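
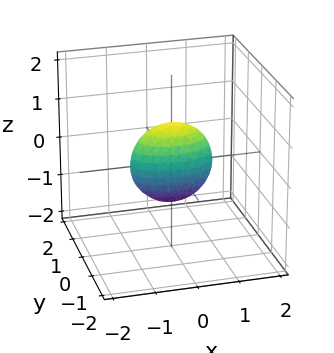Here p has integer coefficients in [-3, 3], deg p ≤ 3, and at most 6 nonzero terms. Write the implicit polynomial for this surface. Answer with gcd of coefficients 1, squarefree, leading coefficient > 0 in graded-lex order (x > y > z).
x^2 + 3*y^2 + z^2 - 1

(a) The degree is 2 — bounded and convex; a quadric.
(b) Symmetries: the z ↦ −z reflection is a symmetry, so z appears only in even powers; it's symmetric under y → −y, forcing even powers of y; mirror symmetry x ↦ −x ⇒ only even powers of x.
(c) From the axis intercepts and sections: among the integer gridlines, it crosses the z-axis at z ∈ {-1, 1}; among the integer gridlines, it crosses the x-axis at x ∈ {-1, 1}.
(d) Solving for integer coefficients yields p as stated.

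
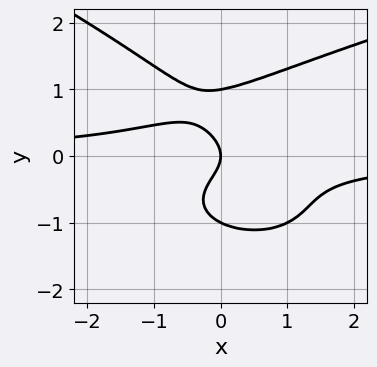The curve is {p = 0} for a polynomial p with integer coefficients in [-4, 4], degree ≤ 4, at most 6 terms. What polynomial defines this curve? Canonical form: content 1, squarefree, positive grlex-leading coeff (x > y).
x*y^3 + 3*y^4 - 3*x^2*y - 3*y^2 - 2*x

First, deg p = 4.
Then, checking where it meets the axes: it meets the x-axis at x = 0 (among the integer gridlines); among the integer gridlines, it crosses the y-axis at y ∈ {-1, 0, 1}.
Finally, putting this together gives p.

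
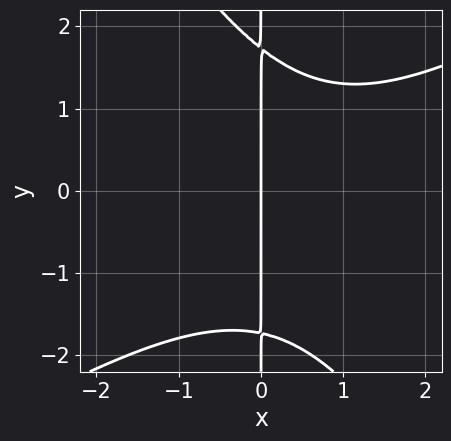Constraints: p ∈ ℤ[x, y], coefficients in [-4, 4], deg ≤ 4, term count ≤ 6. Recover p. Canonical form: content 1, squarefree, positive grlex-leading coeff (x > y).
x^3 - x^2*y - x*y^2 - x^2 + 3*x

1. The degree is 3 — the shape is more complex than any degree-2 curve.
2. Observable constraints: every point of the y-axis in the box is on the curve; one x-axis crossing is at x = 0.
3. Together with the visible shape, these determine p as stated.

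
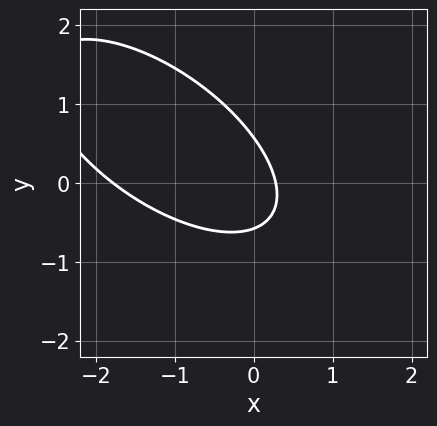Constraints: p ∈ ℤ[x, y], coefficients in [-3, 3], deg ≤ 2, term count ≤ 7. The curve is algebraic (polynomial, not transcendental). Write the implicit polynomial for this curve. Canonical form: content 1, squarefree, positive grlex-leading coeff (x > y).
2*x^2 + 3*x*y + 3*y^2 + 3*x - 1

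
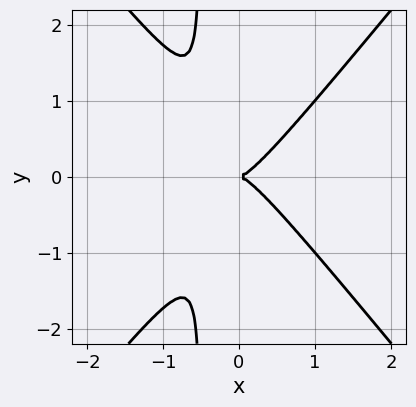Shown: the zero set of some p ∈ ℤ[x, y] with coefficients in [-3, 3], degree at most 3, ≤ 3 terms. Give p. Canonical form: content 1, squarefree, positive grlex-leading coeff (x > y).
1. deg p = 3. The shape is more complex than any degree-2 curve.
2. Symmetries: it's symmetric under y → −y, forcing even powers of y.
3. Against the integer gridlines: one x-axis crossing is at x = 0; one y-axis crossing is at y = 0.
4. Assembling these constraints gives the stated polynomial.

3*x^3 - 2*x*y^2 - y^2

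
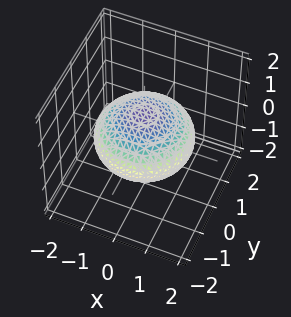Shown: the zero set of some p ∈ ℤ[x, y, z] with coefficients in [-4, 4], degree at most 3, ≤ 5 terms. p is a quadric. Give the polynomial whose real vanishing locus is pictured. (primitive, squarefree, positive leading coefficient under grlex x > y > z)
deg p = 2. Bounded and convex; a quadric.
Symmetries: mirror symmetry z ↦ −z ⇒ only even powers of z; rotational symmetry about the z-axis ⇒ p depends on x, y only through x² + y².
Checking where it meets the axes: among the integer gridlines, it crosses the z-axis at z ∈ {-1, 1}; a circular section at z = 0 has radius between 1 and 2.
Assembling these constraints gives the stated polynomial.

x^2 + y^2 + 2*z^2 - 2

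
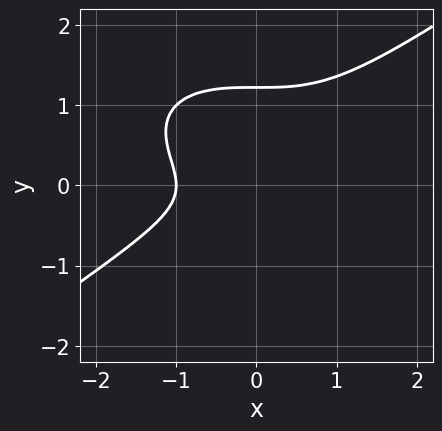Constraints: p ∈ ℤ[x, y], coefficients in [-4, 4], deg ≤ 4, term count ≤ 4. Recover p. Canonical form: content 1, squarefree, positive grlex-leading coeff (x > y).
First, the degree is 3 — a generic line meets the curve in up to 3 points.
Next, from the axis intercepts and sections: it meets the x-axis at x = -1 (among the integer gridlines).
Finally, together with the visible shape, these determine p as stated.

x^3 - 3*y^3 + 3*y^2 + 1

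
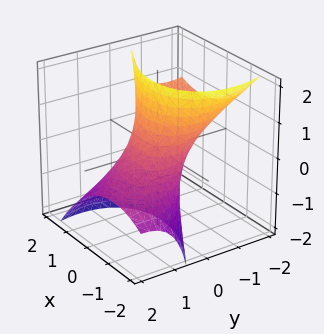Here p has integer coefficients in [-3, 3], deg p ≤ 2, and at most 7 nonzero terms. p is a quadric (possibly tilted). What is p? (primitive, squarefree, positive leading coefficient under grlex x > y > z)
(a) deg p = 2.
(b) Observable constraints: among the integer gridlines, it crosses the x-axis at x ∈ {-1, 1}; it misses every integer gridline on the z-axis; the y-axis gridline crossings are at y ∈ {-1, 1}.
(c) Assembling these constraints gives the stated polynomial.

x^2 + x*y + y^2 + 2*y*z - 1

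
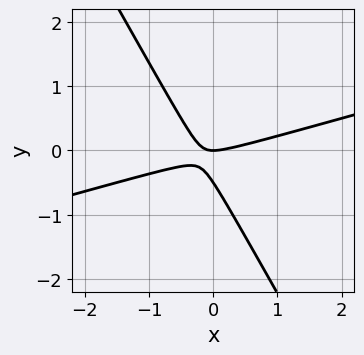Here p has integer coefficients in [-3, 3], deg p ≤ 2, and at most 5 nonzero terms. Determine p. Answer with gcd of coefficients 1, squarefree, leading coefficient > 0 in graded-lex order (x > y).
The degree is 2 — a generic line meets the curve in up to 2 points.
From the axis intercepts and sections: it crosses the x-axis at the gridline x = 0; it crosses the y-axis at the gridline y = 0.
Solving for integer coefficients yields p as stated.

x^2 - 3*x*y - 2*y^2 - y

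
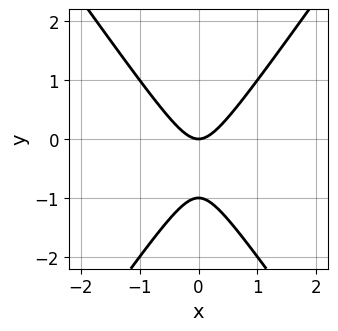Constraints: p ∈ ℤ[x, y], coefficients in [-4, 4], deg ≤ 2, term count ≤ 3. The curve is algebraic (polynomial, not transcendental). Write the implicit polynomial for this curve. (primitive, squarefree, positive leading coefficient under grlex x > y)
1. Degree: the shape is more complex than any degree-1 curve, so deg p = 2.
2. Symmetries: the x ↦ −x reflection is a symmetry, so x appears only in even powers.
3. Observable constraints: among the integer gridlines, it crosses the y-axis at y ∈ {-1, 0}; one x-axis crossing is at x = 0.
4. Matching integer coefficients to the picture gives p.

2*x^2 - y^2 - y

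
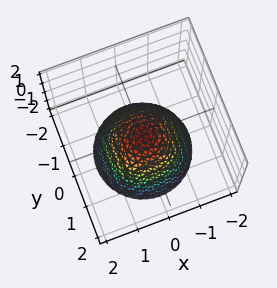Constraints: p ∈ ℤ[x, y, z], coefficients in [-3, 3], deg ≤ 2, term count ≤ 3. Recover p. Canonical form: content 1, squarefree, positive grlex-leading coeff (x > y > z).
x^2 + y^2 + z

Degree: a paraboloid; a quadric, so deg p = 2.
Symmetry: the surface is invariant under rotation about z: p = q(x² + y², z).
Reading off the gridlines: one z-axis crossing is at z = 0; it meets the y-axis at y = 0 (among the integer gridlines); it meets the x-axis at x = 0 (among the integer gridlines).
These observations pin down the coefficients.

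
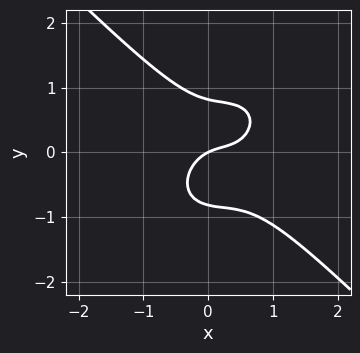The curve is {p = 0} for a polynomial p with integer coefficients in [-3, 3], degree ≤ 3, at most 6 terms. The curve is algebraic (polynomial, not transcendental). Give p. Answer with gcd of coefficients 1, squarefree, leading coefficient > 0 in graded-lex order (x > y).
3*x^3 + 3*y^3 - 2*x^2 + x - 2*y

(a) deg p = 3. The shape is more complex than any degree-2 curve.
(b) From the axis intercepts and sections: it meets the x-axis at x = 0 (among the integer gridlines); it meets the y-axis at y = 0 (among the integer gridlines).
(c) Matching integer coefficients to the picture gives p.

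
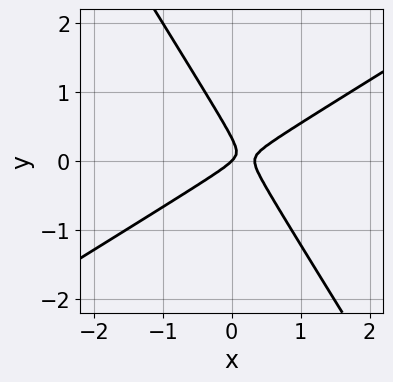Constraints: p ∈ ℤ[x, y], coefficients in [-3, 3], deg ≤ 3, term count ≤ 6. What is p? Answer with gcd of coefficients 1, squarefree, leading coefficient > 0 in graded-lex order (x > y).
Degree: no degree-1 curve has this shape, so deg p = 2.
Observable constraints: it meets the x-axis at x = 0 (among the integer gridlines); one y-axis crossing is at y = 0.
Solving for integer coefficients yields p as stated.

3*x^2 - 3*x*y - 3*y^2 - x + y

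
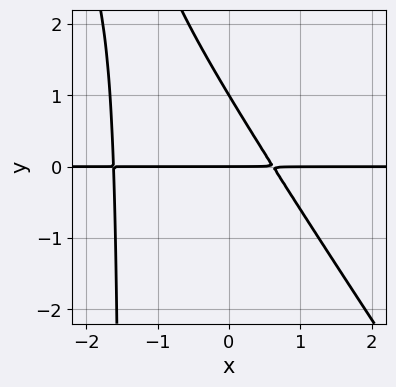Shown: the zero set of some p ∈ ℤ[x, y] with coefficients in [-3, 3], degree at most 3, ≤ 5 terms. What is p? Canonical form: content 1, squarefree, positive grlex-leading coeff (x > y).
The degree is 3 — a generic line meets the curve in up to 3 points.
Observable constraints: among the integer gridlines, it crosses the y-axis at y ∈ {0, 1}; every point of the x-axis in the box is on the curve.
These observations pin down the coefficients.

3*x^2*y + 2*x*y^2 + 3*x*y + 3*y^2 - 3*y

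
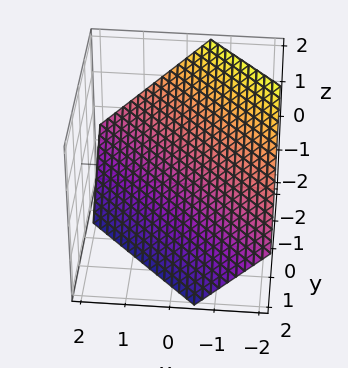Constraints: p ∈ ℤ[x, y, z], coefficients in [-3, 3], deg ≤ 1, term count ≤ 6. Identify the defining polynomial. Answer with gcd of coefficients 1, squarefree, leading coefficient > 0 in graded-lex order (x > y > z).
(a) deg p = 1.
(b) Matching integer coefficients to the picture gives p.

3*x + 3*y + 3*z + 2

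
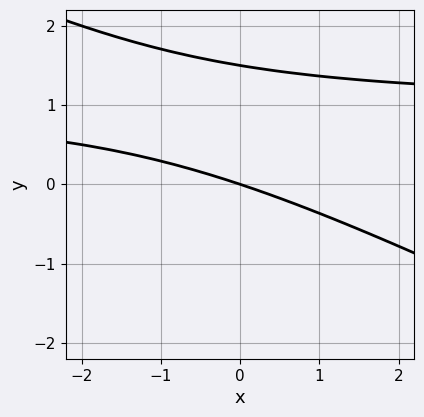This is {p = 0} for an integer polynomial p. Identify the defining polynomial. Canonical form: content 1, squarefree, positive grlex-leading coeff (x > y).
First, degree: the shape is more complex than any degree-1 curve, so deg p = 2.
Then, against the integer gridlines: it crosses the x-axis at the gridline x = 0; it meets the y-axis at y = 0 (among the integer gridlines).
Finally, fitting integer coefficients to these (and the overall shape) gives p.

x*y + 2*y^2 - x - 3*y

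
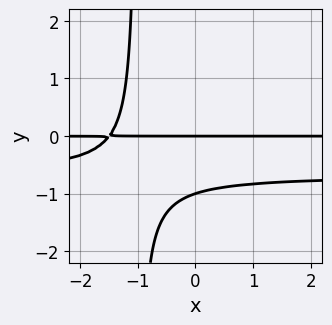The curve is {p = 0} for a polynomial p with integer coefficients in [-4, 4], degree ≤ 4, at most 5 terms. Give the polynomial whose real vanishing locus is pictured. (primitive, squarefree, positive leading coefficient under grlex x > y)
First, degree: no degree-2 curve has this shape, so deg p = 3.
Next, observable constraints: the visible x-axis segment lies entirely on the curve; the y-axis gridline crossings are at y ∈ {-1, 0}.
Finally, matching integer coefficients to the picture gives p.

3*x*y^2 + 2*x*y + 3*y^2 + 3*y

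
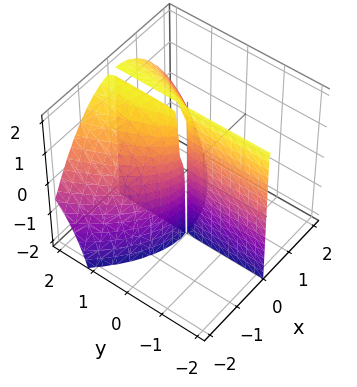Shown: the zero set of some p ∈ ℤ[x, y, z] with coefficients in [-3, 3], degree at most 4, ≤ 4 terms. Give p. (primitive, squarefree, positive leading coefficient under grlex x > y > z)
I count 2 distinct pieces. They look like related sheets of one shape, so recover p as a whole.
deg p = 3. The shape is more complex than any degree-2 surface.
From the visible intercepts: it meets the x-axis at x = 0 (among the integer gridlines); every point of the y-axis in the box is on the surface; every point of the z-axis in the box is on the surface.
Solving for integer coefficients yields p as stated.

x^3 + x*y*z - 2*x*y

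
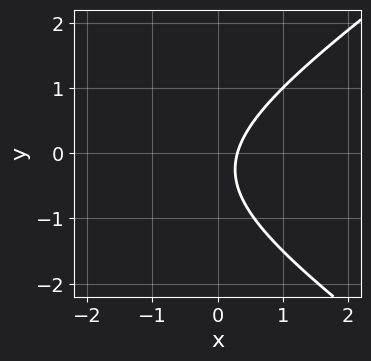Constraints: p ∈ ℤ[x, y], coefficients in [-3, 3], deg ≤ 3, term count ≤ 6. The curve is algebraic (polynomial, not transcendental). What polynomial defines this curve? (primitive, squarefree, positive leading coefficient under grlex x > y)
(a) Degree: a generic line meets the curve in up to 2 points, so deg p = 2.
(b) Against the integer gridlines: the curve avoids every integer y-axis point in the box.
(c) Matching integer coefficients to the picture gives p.

x^2 - 2*y^2 + 3*x - y - 1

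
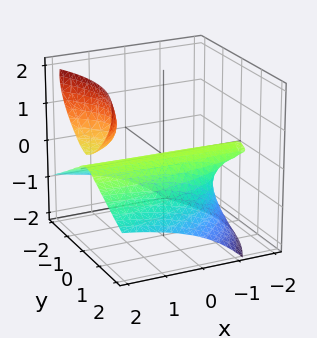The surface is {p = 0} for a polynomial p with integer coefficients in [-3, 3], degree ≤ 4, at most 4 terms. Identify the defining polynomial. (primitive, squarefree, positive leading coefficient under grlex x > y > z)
1. The picture has 2 separate pieces. Treating them together as one polynomial.
2. Degree: no degree-2 surface has this shape, so deg p = 3.
3. Reading off the gridlines: it crosses the z-axis at the gridline z = 0; the visible x-axis segment lies entirely on the surface; it crosses the y-axis at the gridline y = 0.
4. Assembling these constraints gives the stated polynomial.

3*x*z^2 - 2*z^3 - 2*y^2 - 2*z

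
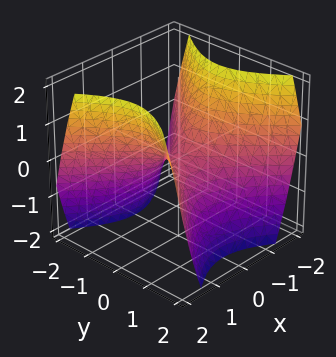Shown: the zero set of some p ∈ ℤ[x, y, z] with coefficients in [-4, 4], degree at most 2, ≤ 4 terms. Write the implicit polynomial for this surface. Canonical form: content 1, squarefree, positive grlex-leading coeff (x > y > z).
(a) Degree: a saddle surface; a quadric, so deg p = 2.
(b) Symmetries: the x ↦ −x reflection is a symmetry, so x appears only in even powers; the y ↦ −y reflection is a symmetry, so y appears only in even powers.
(c) Observable constraints: it crosses the y-axis at the gridline y = 0; it crosses the z-axis at the gridline z = 0.
(d) These observations pin down the coefficients.

x^2 - y^2 - z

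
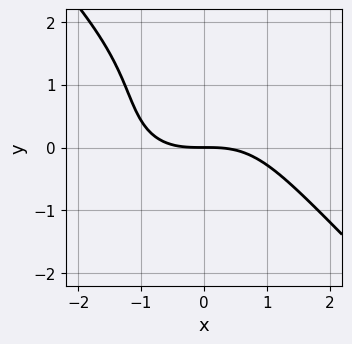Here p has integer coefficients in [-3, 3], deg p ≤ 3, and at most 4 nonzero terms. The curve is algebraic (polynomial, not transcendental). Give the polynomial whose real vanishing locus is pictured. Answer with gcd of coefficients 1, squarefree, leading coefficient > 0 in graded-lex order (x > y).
x^3 + y^3 - 2*y^2 + 3*y

(a) Degree: the shape is more complex than any degree-2 curve, so deg p = 3.
(b) Reading off the gridlines: one x-axis crossing is at x = 0; it meets the y-axis at y = 0 (among the integer gridlines).
(c) Putting this together gives p.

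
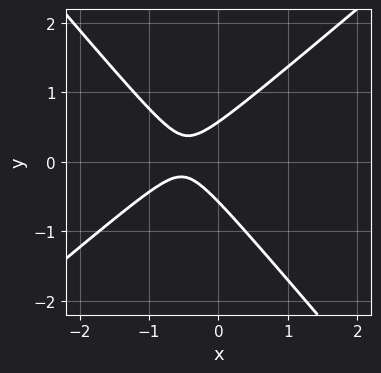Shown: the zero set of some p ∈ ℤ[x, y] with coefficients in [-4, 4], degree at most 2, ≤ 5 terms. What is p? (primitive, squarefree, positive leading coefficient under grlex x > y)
3*x^2 - x*y - 3*y^2 + 3*x + 1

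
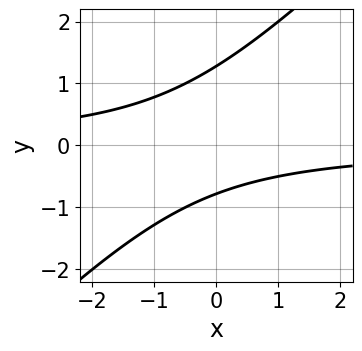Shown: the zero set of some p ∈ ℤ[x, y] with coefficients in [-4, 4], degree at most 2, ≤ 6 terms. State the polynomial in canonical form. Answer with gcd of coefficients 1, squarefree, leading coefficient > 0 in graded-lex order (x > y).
2*x*y - 2*y^2 + y + 2

1. The degree is 2 — no degree-1 curve has this shape.
2. From the axis intercepts and sections: no x-intercept at any integer in the box.
3. Matching integer coefficients to the picture gives p.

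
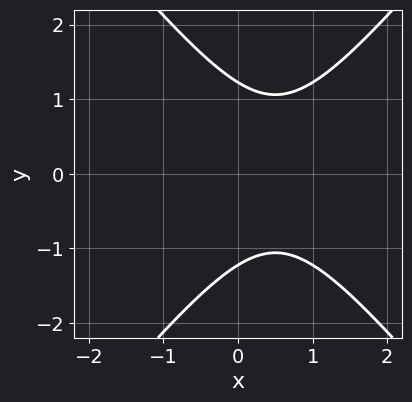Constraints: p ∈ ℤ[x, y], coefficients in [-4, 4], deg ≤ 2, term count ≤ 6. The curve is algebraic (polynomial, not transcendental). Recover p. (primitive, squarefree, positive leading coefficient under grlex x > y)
3*x^2 - 2*y^2 - 3*x + 3

First, the degree is 2 — a generic line meets the curve in up to 2 points.
Next, symmetries: the y ↦ −y reflection is a symmetry, so y appears only in even powers.
Then, reading off the gridlines: no x-intercept at any integer in the box.
Finally, putting this together gives p.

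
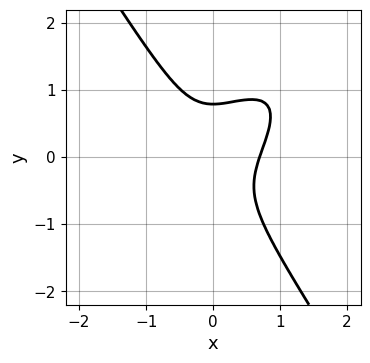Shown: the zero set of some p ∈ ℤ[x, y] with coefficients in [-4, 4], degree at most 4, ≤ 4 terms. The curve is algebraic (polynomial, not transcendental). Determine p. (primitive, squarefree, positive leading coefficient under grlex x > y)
3*x^3 - 3*x^2*y + 2*y^3 - 1

1. The degree is 3 — the shape is more complex than any degree-2 curve.
2. The integer polynomial consistent with all of this is the stated p.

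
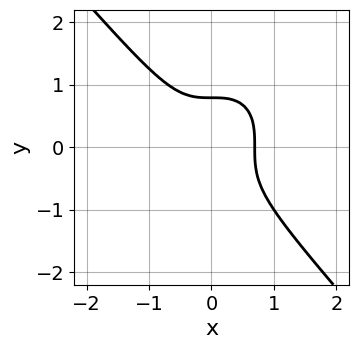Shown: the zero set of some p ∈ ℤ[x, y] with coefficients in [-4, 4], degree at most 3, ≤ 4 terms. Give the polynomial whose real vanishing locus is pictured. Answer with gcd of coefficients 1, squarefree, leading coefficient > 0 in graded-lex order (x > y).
The degree is 3 — no degree-2 curve has this shape.
Putting this together gives p.

3*x^3 + 2*y^3 - 1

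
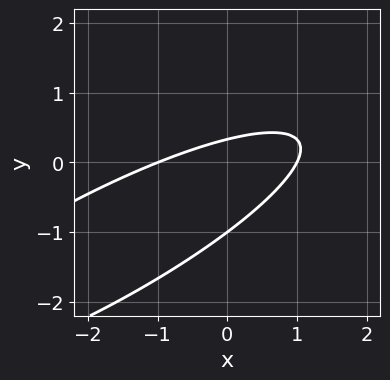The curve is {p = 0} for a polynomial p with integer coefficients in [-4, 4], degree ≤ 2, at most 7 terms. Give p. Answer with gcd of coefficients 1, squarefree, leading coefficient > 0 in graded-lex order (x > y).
x^2 - 3*x*y + 3*y^2 + 2*y - 1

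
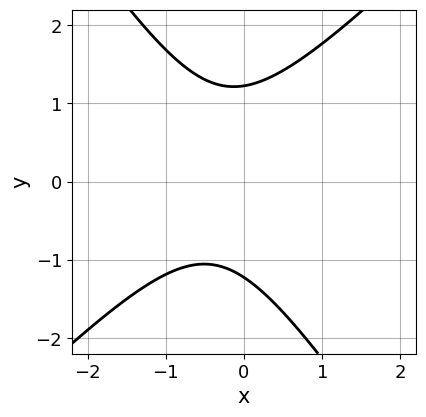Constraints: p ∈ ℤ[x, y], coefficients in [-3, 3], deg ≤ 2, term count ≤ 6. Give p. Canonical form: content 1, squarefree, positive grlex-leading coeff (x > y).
3*x^2 - x*y - 2*y^2 + 2*x + 3

deg p = 2.
Checking where it meets the axes: it misses every integer gridline on the x-axis.
Together with the visible shape, these determine p as stated.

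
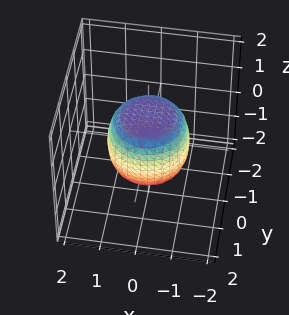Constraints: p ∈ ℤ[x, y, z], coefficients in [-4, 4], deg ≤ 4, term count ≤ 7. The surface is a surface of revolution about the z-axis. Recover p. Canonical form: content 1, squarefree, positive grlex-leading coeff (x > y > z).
2*x^4 + 4*x^2*y^2 + 2*y^4 - x^2 - y^2 + 2*z^2 - 2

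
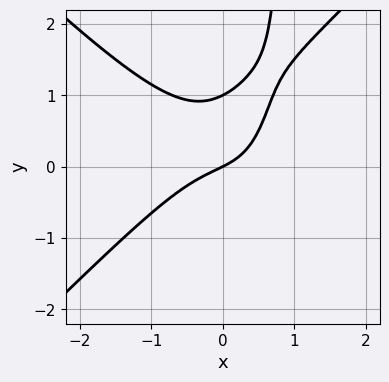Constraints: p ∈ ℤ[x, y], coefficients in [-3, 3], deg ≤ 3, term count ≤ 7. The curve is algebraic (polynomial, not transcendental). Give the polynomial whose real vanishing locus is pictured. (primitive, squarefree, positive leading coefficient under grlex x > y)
2*x^3 - 2*x*y^2 + 2*y^2 + x - 2*y

First, degree: the shape is more complex than any degree-2 curve, so deg p = 3.
Next, from the visible intercepts: one x-axis crossing is at x = 0; the y-axis gridline crossings are at y ∈ {0, 1}.
Finally, the integer polynomial consistent with all of this is the stated p.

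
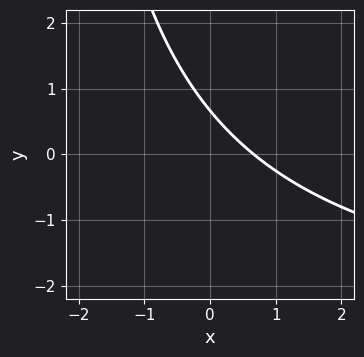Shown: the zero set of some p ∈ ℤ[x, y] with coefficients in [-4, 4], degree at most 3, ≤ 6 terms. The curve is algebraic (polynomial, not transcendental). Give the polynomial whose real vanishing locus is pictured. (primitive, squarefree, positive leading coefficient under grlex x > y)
1. deg p = 2. No degree-1 curve has this shape.
2. Solving for integer coefficients yields p as stated.

x*y + 3*x + 3*y - 2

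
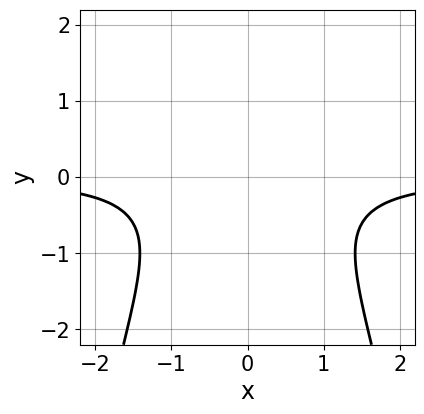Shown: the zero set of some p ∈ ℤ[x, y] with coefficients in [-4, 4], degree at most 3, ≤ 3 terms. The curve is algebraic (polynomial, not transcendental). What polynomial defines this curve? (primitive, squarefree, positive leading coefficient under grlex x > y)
x^2*y + y^2 + 1

1. The degree is 3 — the shape is more complex than any degree-2 curve.
2. Symmetries: it's symmetric under x → −x, forcing even powers of x.
3. From the visible intercepts: no y-intercept at any integer in the box; no x-intercept at any integer in the box.
4. Putting this together gives p.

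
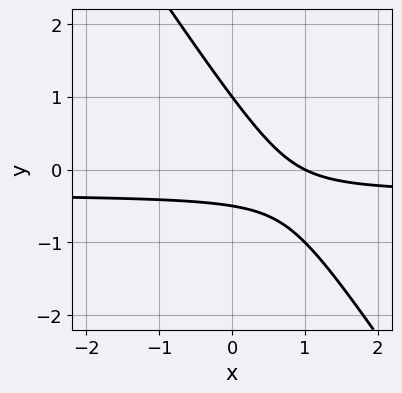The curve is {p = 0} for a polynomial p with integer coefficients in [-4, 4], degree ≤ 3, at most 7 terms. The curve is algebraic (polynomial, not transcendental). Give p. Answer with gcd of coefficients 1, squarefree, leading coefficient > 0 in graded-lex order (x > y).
3*x*y + 2*y^2 + x - y - 1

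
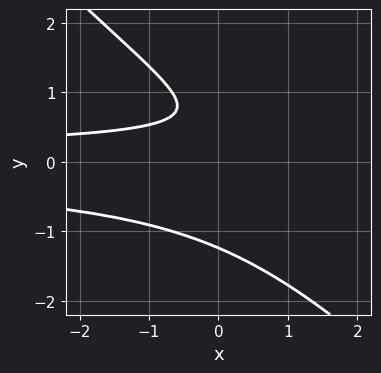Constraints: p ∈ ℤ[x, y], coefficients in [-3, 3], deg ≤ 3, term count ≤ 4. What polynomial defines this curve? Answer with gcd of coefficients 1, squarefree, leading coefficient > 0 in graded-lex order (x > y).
3*x*y^2 + 3*y^3 - 3*y + 2

Degree: the shape is more complex than any degree-2 curve, so deg p = 3.
From the visible intercepts: no x-intercept at any integer in the box.
Assembling these constraints gives the stated polynomial.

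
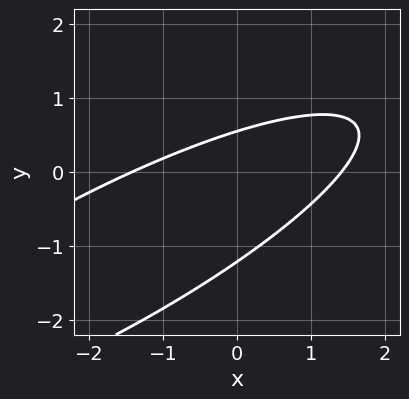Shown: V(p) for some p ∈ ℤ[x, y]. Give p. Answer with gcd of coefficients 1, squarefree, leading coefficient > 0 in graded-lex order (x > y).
x^2 - 3*x*y + 3*y^2 + 2*y - 2

First, deg p = 2.
Finally, the integer polynomial consistent with all of this is the stated p.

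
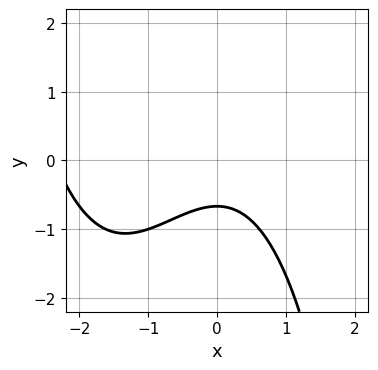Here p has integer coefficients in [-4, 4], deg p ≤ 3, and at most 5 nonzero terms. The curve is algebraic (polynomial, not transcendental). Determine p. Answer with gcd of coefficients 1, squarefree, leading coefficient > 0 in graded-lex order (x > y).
(a) deg p = 3. The shape is more complex than any degree-2 curve.
(b) From the visible intercepts: no x-intercept at any integer in the box.
(c) Putting this together gives p.

x^3 + 2*x^2 + 3*y + 2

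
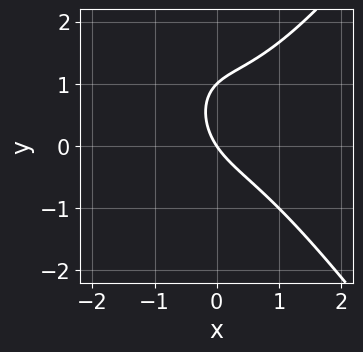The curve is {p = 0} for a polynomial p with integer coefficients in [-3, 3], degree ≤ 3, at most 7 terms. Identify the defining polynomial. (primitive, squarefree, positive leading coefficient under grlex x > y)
2*x^3 - x*y^2 - 2*y^2 + 3*x + 2*y

(a) The degree is 3 — the shape is more complex than any degree-2 curve.
(b) Against the integer gridlines: among the integer gridlines, it crosses the y-axis at y ∈ {0, 1}; it crosses the x-axis at the gridline x = 0.
(c) Matching integer coefficients to the picture gives p.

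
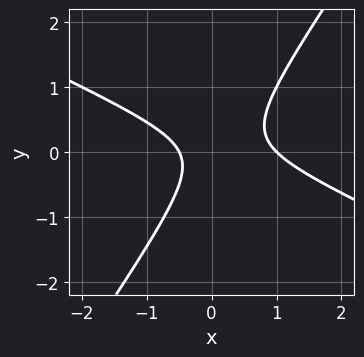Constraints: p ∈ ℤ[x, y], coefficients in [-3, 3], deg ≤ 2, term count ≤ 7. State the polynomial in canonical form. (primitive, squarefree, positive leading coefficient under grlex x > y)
2*x^2 + 3*x*y - 3*y^2 - x - 1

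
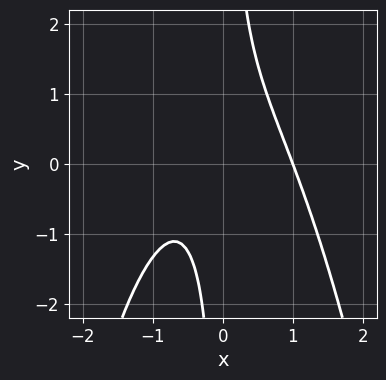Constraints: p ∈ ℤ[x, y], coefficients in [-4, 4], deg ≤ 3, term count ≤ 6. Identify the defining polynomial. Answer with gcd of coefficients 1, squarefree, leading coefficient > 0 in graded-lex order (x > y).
3*x^3 + 3*x*y - x - 2

1. deg p = 3.
2. Checking where it meets the axes: no y-intercept at any integer in the box; it meets the x-axis at x = 1 (among the integer gridlines).
3. Matching integer coefficients to the picture gives p.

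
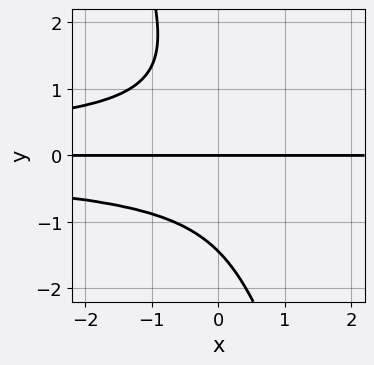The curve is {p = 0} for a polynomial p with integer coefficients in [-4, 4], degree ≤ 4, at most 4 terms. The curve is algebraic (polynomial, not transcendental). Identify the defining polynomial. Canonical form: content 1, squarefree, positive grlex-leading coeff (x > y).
First, deg p = 4. The shape is more complex than any degree-3 curve.
Next, from the axis intercepts and sections: one y-axis crossing is at y = 0; the visible x-axis segment lies entirely on the curve.
Finally, assembling these constraints gives the stated polynomial.

3*x*y^3 + y^4 + 3*y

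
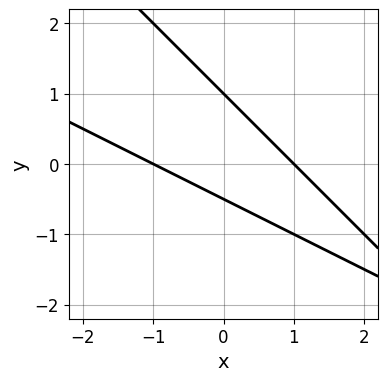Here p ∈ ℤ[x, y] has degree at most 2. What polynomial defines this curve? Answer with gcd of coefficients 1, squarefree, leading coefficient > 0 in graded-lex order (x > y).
x^2 + 3*x*y + 2*y^2 - y - 1

(a) deg p = 2. The shape is more complex than any degree-1 curve.
(b) From the visible intercepts: it crosses the y-axis at the gridline y = 1; among the integer gridlines, it crosses the x-axis at x ∈ {-1, 1}.
(c) Putting this together gives p.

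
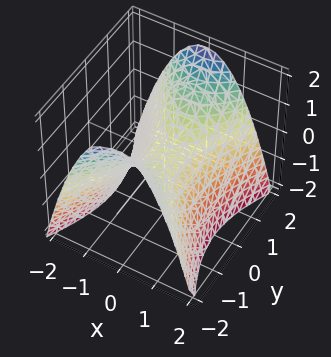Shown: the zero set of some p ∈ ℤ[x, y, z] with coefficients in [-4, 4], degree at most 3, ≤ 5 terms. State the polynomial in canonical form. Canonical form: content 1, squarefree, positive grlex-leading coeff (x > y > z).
2*x^2 - y^2 + 2*z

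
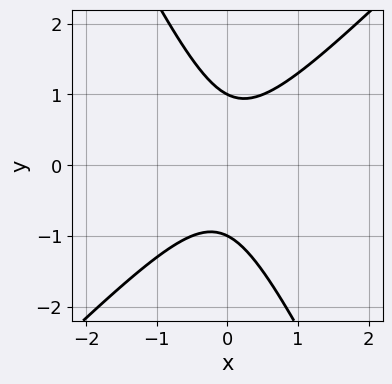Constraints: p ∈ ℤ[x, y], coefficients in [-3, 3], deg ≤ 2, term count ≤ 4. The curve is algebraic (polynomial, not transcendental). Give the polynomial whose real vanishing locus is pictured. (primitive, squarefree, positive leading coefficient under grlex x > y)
2*x^2 - x*y - y^2 + 1

First, degree: no degree-1 curve has this shape, so deg p = 2.
Then, from the visible intercepts: no x-intercept at any integer in the box; among the integer gridlines, it crosses the y-axis at y ∈ {-1, 1}.
Finally, these observations pin down the coefficients.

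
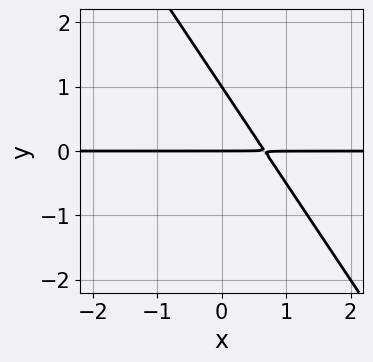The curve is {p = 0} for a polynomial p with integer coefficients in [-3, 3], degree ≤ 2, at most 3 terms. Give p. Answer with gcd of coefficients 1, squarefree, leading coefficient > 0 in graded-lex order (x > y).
The degree is 2 — the shape is more complex than any degree-1 curve.
From the visible intercepts: the y-axis gridline crossings are at y ∈ {0, 1}; the visible x-axis segment lies entirely on the curve.
Fitting integer coefficients to these (and the overall shape) gives p.

3*x*y + 2*y^2 - 2*y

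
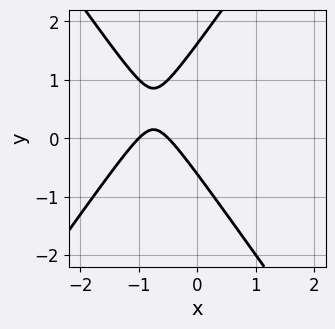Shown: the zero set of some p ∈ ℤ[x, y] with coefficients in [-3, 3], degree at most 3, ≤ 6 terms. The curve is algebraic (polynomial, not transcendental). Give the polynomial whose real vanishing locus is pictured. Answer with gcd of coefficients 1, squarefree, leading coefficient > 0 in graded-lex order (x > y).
First, the degree is 2 — the shape is more complex than any degree-1 curve.
Next, reading off the gridlines: it crosses the x-axis at the gridline x = -1.
Finally, solving for integer coefficients yields p as stated.

2*x^2 - y^2 + 3*x + y + 1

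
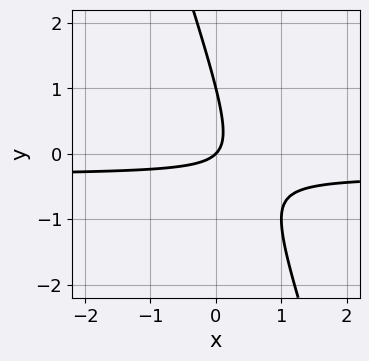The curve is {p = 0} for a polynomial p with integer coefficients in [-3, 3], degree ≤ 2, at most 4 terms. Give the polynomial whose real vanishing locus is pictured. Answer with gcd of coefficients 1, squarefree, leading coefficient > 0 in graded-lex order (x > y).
(a) deg p = 2. No degree-1 curve has this shape.
(b) Reading off the gridlines: the y-axis gridline crossings are at y ∈ {0, 1}; one x-axis crossing is at x = 0.
(c) Matching integer coefficients to the picture gives p.

3*x*y + y^2 + x - y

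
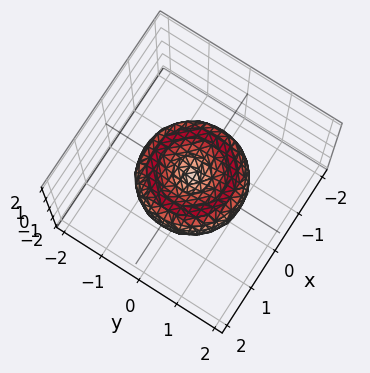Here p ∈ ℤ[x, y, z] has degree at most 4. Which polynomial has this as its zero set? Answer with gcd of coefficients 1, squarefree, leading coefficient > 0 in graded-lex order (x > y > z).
2*x^4 + 4*x^2*y^2 + 2*y^4 - 3*x^2 - 3*y^2 + 3*z^2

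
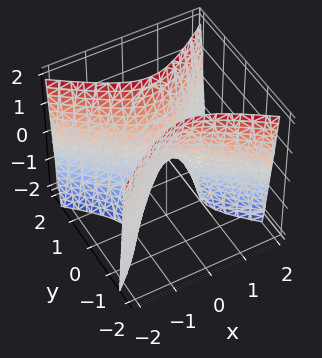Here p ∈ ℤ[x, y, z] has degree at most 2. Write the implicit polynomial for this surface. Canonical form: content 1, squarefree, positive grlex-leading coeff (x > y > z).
First, degree: a hyperbolic paraboloid; a quadric, so deg p = 2.
Next, symmetries: the y ↦ −y reflection is a symmetry, so y appears only in even powers; the x ↦ −x reflection is a symmetry, so x appears only in even powers.
Next, from the axis intercepts and sections: it crosses the x-axis at the gridline x = 0; it meets the y-axis at y = 0 (among the integer gridlines).
Finally, matching integer coefficients to the picture gives p.

2*x^2 - 3*y^2 + z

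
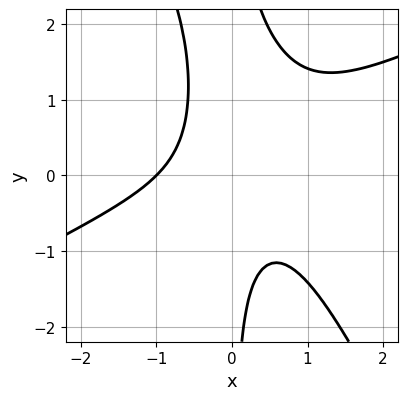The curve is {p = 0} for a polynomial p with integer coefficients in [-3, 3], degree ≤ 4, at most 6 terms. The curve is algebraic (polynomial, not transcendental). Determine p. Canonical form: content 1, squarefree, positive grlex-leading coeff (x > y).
(a) The degree is 3 — no degree-2 curve has this shape.
(b) From the axis intercepts and sections: the curve avoids every integer y-axis point in the box; it crosses the x-axis at the gridline x = -1.
(c) Putting this together gives p.

2*x^3 - 3*x^2*y - 2*x*y^2 + 3*x*y + 2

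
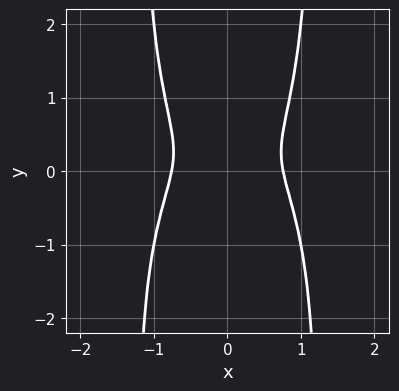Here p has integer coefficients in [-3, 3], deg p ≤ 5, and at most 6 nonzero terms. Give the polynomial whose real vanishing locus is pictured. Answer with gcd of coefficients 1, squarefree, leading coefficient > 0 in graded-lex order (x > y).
(a) deg p = 4. No degree-3 curve has this shape.
(b) Symmetries: the x ↦ −x reflection is a symmetry, so x appears only in even powers.
(c) Checking where it meets the axes: the curve avoids every integer y-axis point in the box.
(d) Fitting integer coefficients to these (and the overall shape) gives p.

3*x^4 + 2*x^2*y^2 - 3*y^2 + y - 1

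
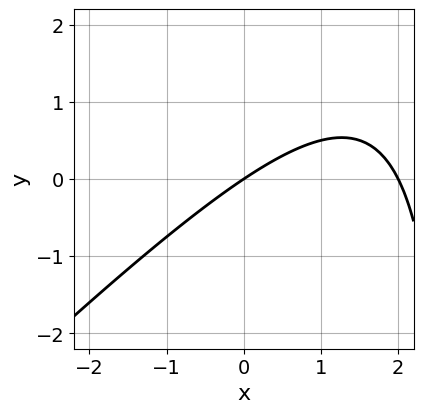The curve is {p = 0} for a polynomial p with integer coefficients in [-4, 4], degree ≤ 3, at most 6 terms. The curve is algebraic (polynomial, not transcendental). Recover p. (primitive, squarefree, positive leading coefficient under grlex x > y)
First, degree: no degree-1 curve has this shape, so deg p = 2.
Then, observable constraints: among the integer gridlines, it crosses the x-axis at x ∈ {0, 2}; it crosses the y-axis at the gridline y = 0.
Finally, assembling these constraints gives the stated polynomial.

x^2 - x*y - 2*x + 3*y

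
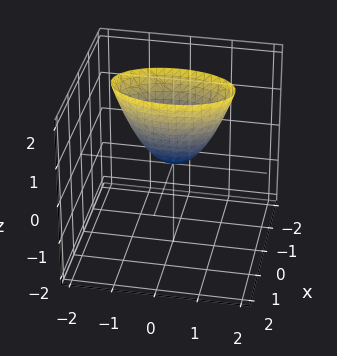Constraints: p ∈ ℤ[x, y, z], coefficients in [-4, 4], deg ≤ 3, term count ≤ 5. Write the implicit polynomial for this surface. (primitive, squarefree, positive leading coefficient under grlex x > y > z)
3*x^2 + y^2 - z

(a) Degree: a single bowl opening along one axis; a quadric, so deg p = 2.
(b) Symmetries: the y ↦ −y reflection is a symmetry, so y appears only in even powers; it's symmetric under x → −x, forcing even powers of x.
(c) Observable constraints: one y-axis crossing is at y = 0; it meets the z-axis at z = 0 (among the integer gridlines); it meets the x-axis at x = 0 (among the integer gridlines).
(d) The integer polynomial consistent with all of this is the stated p.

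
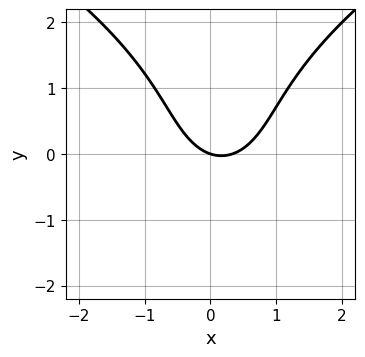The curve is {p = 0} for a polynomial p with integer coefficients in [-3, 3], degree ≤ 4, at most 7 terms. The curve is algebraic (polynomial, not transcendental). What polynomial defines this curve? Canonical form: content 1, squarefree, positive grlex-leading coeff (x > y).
1. deg p = 3. No degree-2 curve has this shape.
2. From the visible intercepts: one x-axis crossing is at x = 0; it crosses the y-axis at the gridline y = 0.
3. These observations pin down the coefficients.

y^3 - 3*x^2 - y^2 + x + 3*y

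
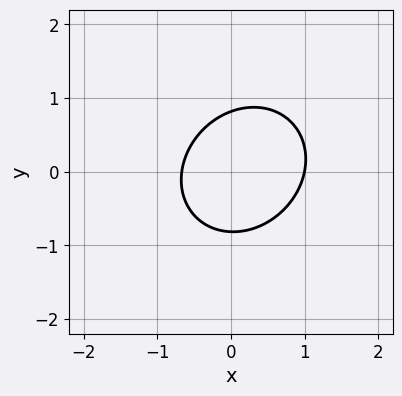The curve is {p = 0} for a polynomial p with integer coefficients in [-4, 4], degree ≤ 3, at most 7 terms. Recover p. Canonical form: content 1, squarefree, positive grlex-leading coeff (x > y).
3*x^2 - x*y + 3*y^2 - x - 2

First, the degree is 2 — no degree-1 curve has this shape.
Then, checking where it meets the axes: it meets the x-axis at x = 1 (among the integer gridlines).
Finally, fitting integer coefficients to these (and the overall shape) gives p.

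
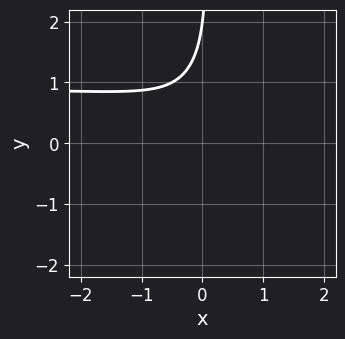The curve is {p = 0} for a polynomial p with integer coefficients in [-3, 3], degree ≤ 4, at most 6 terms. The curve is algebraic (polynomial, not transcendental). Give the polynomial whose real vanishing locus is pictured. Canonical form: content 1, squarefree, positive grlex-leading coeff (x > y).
(a) The degree is 3 — a generic line meets the curve in up to 3 points.
(b) Against the integer gridlines: the curve avoids every integer x-axis point in the box; one y-axis crossing is at y = 2.
(c) These observations pin down the coefficients.

3*x^2*y - 2*x*y^2 - 3*x^2 + y - 2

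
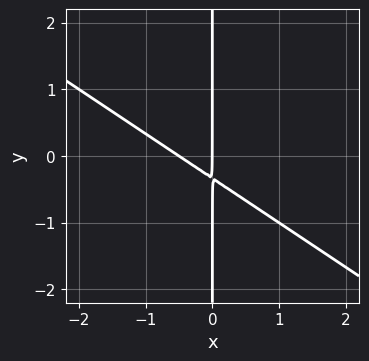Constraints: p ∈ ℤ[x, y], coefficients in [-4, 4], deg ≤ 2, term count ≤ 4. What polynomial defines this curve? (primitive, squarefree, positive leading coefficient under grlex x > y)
2*x^2 + 3*x*y + x

1. Degree: a generic line meets the curve in up to 2 points, so deg p = 2.
2. Against the integer gridlines: one x-axis crossing is at x = 0; the visible y-axis segment lies entirely on the curve.
3. Together with the visible shape, these determine p as stated.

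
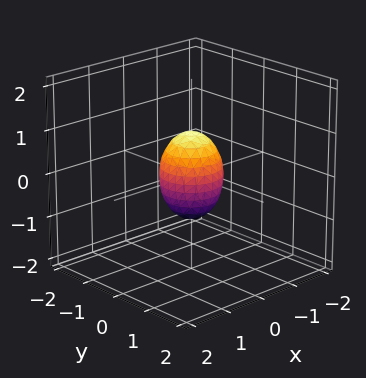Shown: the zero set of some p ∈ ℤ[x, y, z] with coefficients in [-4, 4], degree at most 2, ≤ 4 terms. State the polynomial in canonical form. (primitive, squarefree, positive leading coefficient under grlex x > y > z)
(a) The degree is 2 — a closed, bounded, convex surface; a quadric.
(b) Symmetries: rotational symmetry about the z-axis ⇒ p depends on x, y only through x² + y²; it's symmetric under z → −z, forcing even powers of z.
(c) From the visible intercepts: the z-axis gridline crossings are at z ∈ {-1, 1}; a circular section at z = 0 has radius between 0 and 1.
(d) These observations pin down the coefficients.

2*x^2 + 2*y^2 + z^2 - 1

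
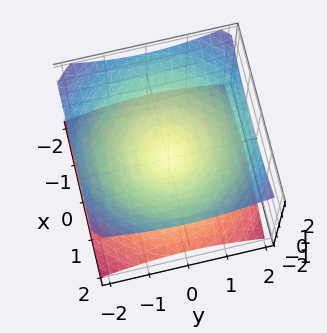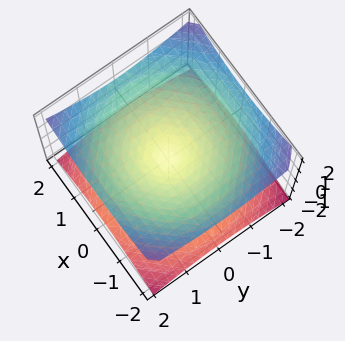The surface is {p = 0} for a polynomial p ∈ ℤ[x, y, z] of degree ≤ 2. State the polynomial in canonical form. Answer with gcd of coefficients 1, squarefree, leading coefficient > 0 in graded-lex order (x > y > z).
1. deg p = 2. A double cone through the origin; a quadric.
2. By symmetry, every cross-section ⟂ z is a circle, so x, y appear only via x² + y²; it's symmetric under z → −z, forcing even powers of z.
3. From the axis intercepts and sections: one y-axis crossing is at y = 0; a circular section at z = -1 has radius between 1 and 2.
4. The integer polynomial consistent with all of this is the stated p.

x^2 + y^2 - 2*z^2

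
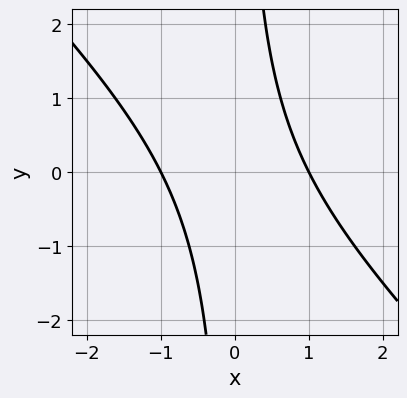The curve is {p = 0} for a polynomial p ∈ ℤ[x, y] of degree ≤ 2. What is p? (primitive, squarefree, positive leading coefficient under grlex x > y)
Degree: no degree-1 curve has this shape, so deg p = 2.
From the axis intercepts and sections: the x-axis gridline crossings are at x ∈ {-1, 1}; no y-intercept at any integer in the box.
These observations pin down the coefficients.

x^2 + x*y - 1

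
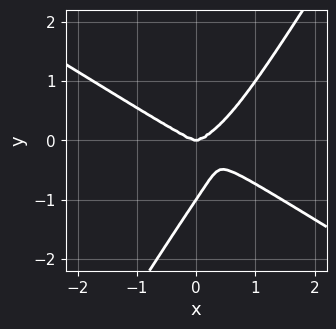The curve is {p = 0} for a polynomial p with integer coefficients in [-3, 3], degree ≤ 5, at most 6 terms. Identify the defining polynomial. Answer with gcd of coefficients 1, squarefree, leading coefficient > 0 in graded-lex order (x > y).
Degree: the shape is more complex than any degree-3 curve, so deg p = 4.
Reading off the gridlines: the y-axis gridline crossings are at y ∈ {-1, 0}; it meets the x-axis at x = 0 (among the integer gridlines).
Assembling these constraints gives the stated polynomial.

x^4 + 3*x*y^3 - 2*y^4 - 2*y^3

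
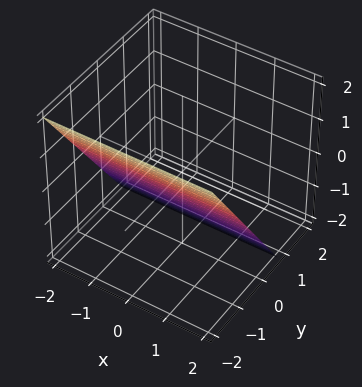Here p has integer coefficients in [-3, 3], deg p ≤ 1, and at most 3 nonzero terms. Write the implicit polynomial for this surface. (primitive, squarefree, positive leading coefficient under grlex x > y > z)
3*y + 2*z + 2

(a) deg p = 1. Every cross-section is a straight line — this is a plane.
(b) Against the integer gridlines: it meets the z-axis at z = -1 (among the integer gridlines); the surface avoids every integer x-axis point in the box.
(c) These observations pin down the coefficients.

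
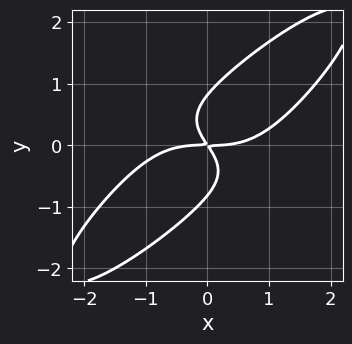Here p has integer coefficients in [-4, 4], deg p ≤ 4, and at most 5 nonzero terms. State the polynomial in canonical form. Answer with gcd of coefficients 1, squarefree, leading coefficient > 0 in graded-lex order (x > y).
x^4 - 3*x*y^3 + 3*y^4 - 3*x*y - 2*y^2

deg p = 4.
Against the integer gridlines: it crosses the y-axis at the gridline y = 0; it crosses the x-axis at the gridline x = 0.
Assembling these constraints gives the stated polynomial.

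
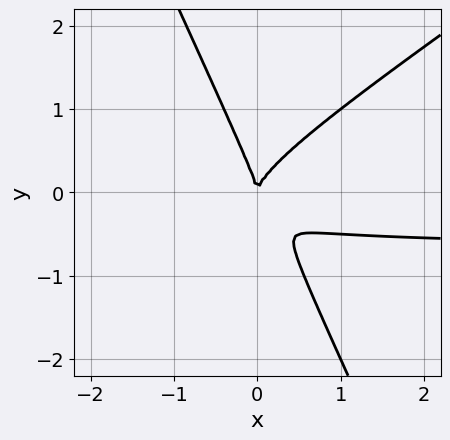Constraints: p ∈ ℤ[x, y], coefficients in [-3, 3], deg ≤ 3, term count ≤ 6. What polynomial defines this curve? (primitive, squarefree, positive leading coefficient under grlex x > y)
3*x^2*y - 3*x*y^2 - 2*y^3 + 2*x^2

(a) The degree is 3 — a generic line meets the curve in up to 3 points.
(b) Checking where it meets the axes: it crosses the y-axis at the gridline y = 0; one x-axis crossing is at x = 0.
(c) Fitting integer coefficients to these (and the overall shape) gives p.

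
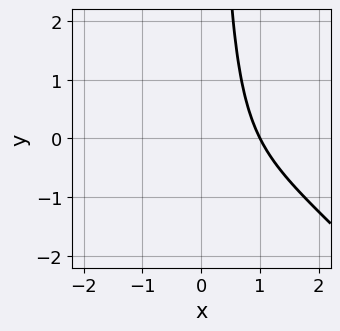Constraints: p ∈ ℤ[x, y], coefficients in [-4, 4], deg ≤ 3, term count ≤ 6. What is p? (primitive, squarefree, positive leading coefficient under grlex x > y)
1. deg p = 3. No degree-2 curve has this shape.
2. Reading off the gridlines: one x-axis crossing is at x = 1; no y-intercept at any integer in the box.
3. Putting this together gives p.

x^3 + x^2*y - x^2 + x - 1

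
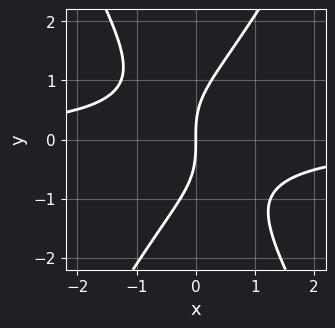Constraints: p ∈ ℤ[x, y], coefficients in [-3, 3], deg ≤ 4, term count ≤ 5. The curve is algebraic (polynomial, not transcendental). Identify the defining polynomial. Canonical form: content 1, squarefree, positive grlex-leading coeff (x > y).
3*x^2*y - y^3 + 3*x

deg p = 3. The shape is more complex than any degree-2 curve.
From the axis intercepts and sections: it meets the y-axis at y = 0 (among the integer gridlines); it meets the x-axis at x = 0 (among the integer gridlines).
Putting this together gives p.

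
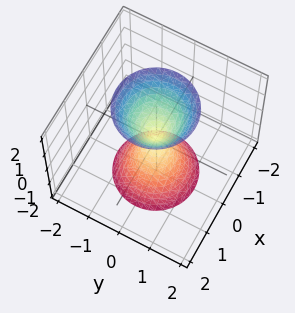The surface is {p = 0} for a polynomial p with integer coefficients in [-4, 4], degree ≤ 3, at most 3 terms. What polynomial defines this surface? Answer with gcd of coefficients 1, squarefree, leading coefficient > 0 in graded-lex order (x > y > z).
(a) I count 2 distinct pieces. They look like related sheets of one shape, so recover p as a whole.
(b) The degree is 2 — a double cone through the origin; a quadric.
(c) Symmetries: mirror symmetry z ↦ −z ⇒ only even powers of z; rotational symmetry about the z-axis ⇒ p depends on x, y only through x² + y².
(d) Against the integer gridlines: it meets the z-axis at z = 0 (among the integer gridlines); it meets the y-axis at y = 0 (among the integer gridlines).
(e) Putting this together gives p.

3*x^2 + 3*y^2 - z^2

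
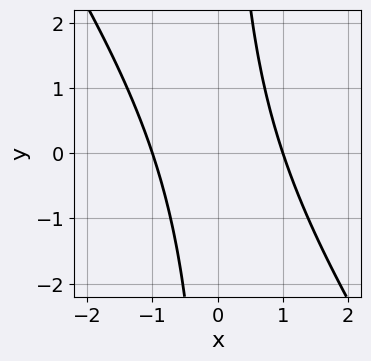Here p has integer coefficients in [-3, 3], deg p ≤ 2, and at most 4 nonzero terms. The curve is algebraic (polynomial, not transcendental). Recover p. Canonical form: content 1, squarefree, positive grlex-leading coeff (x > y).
3*x^2 + 2*x*y - 3

(a) deg p = 2. The shape is more complex than any degree-1 curve.
(b) Reading off the gridlines: the x-axis gridline crossings are at x ∈ {-1, 1}; the curve avoids every integer y-axis point in the box.
(c) Fitting integer coefficients to these (and the overall shape) gives p.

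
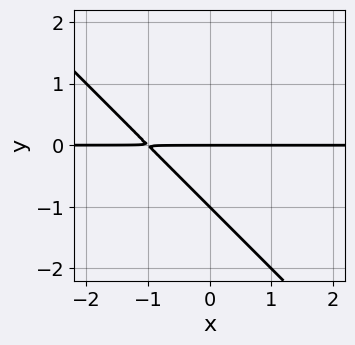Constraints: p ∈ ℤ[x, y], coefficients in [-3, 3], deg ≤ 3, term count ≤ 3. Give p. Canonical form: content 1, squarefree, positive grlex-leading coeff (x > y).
x*y + y^2 + y

First, the degree is 2 — no degree-1 curve has this shape.
Then, against the integer gridlines: the visible x-axis segment lies entirely on the curve; the y-axis gridline crossings are at y ∈ {-1, 0}.
Finally, matching integer coefficients to the picture gives p.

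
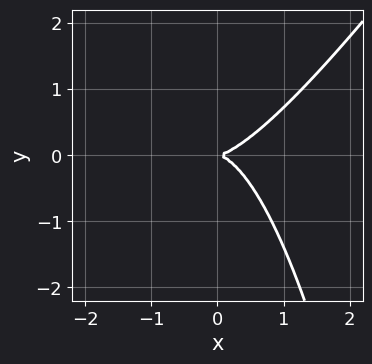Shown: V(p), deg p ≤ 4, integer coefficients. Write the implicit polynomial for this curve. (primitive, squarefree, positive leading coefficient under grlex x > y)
(a) Degree: a generic line meets the curve in up to 3 points, so deg p = 3.
(b) From the axis intercepts and sections: it crosses the y-axis at the gridline y = 0; it crosses the x-axis at the gridline x = 0.
(c) These observations pin down the coefficients.

3*x^3 - 2*x^2*y - 3*y^2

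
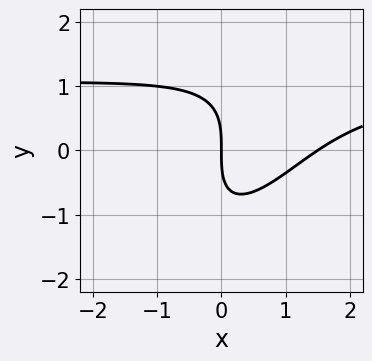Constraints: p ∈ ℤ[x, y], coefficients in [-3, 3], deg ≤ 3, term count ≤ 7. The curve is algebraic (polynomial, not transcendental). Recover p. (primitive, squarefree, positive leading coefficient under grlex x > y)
2*x^2*y - 2*x*y^2 + y^3 - 2*x^2 + 3*x

First, deg p = 3. A generic line meets the curve in up to 3 points.
Then, reading off the gridlines: it crosses the x-axis at the gridline x = 0; it meets the y-axis at y = 0 (among the integer gridlines).
Finally, together with the visible shape, these determine p as stated.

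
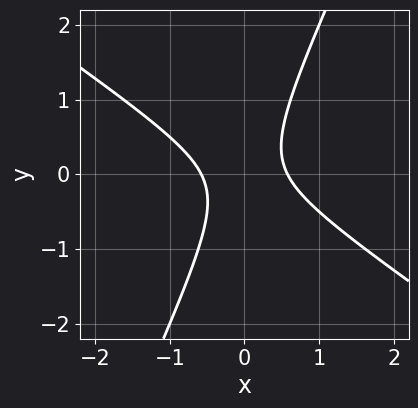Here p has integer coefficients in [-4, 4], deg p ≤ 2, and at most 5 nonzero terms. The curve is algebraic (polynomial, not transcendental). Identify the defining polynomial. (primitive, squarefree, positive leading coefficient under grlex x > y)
3*x^2 + 3*x*y - 2*y^2 - 1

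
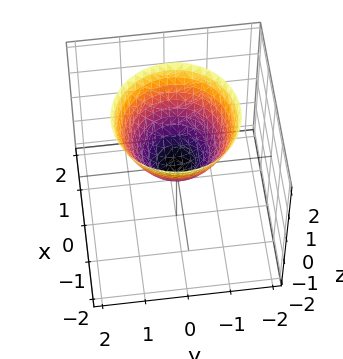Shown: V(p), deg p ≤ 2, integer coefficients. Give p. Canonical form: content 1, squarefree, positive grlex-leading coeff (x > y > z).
First, degree: a paraboloid; a quadric, so deg p = 2.
Then, symmetries: the z-axis is an axis of rotation, so x and y enter only as x² + y².
Next, against the integer gridlines: it meets the z-axis at z = 0 (among the integer gridlines); it meets the x-axis at x = 0 (among the integer gridlines); it crosses the y-axis at the gridline y = 0.
Finally, the integer polynomial consistent with all of this is the stated p.

x^2 + y^2 - z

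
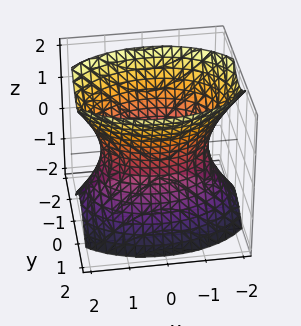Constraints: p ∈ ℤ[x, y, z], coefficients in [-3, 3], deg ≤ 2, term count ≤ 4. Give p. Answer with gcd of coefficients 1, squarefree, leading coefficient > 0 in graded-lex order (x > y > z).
1. The degree is 2 — one connected sheet with a waist; a quadric.
2. Symmetries: the x ↦ −x reflection is a symmetry, so x appears only in even powers; mirror symmetry y ↦ −y ⇒ only even powers of y; mirror symmetry z ↦ −z ⇒ only even powers of z.
3. From the visible intercepts: the surface avoids every integer z-axis point in the box; the y-axis gridline crossings are at y ∈ {-1, 1}.
4. Solving for integer coefficients yields p as stated.

x^2 + 2*y^2 - z^2 - 2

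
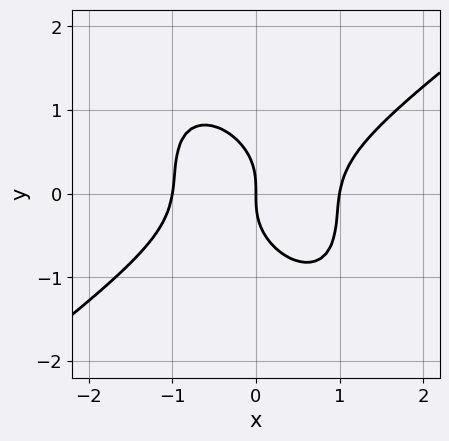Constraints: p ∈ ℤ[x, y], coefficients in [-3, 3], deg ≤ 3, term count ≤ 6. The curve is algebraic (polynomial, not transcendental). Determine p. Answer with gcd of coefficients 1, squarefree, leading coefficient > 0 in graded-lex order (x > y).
First, deg p = 3. A generic line meets the curve in up to 3 points.
Next, from the visible intercepts: the x-axis gridline crossings are at x ∈ {-1, 0, 1}; it crosses the y-axis at the gridline y = 0.
Finally, the integer polynomial consistent with all of this is the stated p.

3*x^3 - x^2*y - 2*x*y^2 - 3*y^3 - 3*x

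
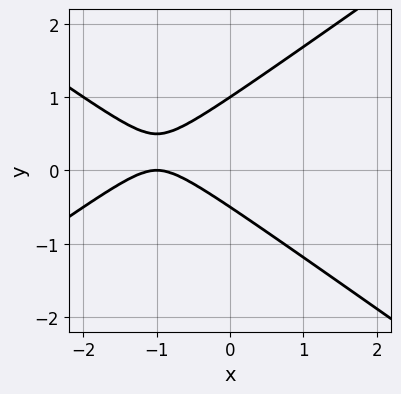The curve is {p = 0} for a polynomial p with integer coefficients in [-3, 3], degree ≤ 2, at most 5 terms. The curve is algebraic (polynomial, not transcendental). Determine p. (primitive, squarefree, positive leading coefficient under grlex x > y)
x^2 - 2*y^2 + 2*x + y + 1

1. deg p = 2. No degree-1 curve has this shape.
2. From the visible intercepts: it meets the x-axis at x = -1 (among the integer gridlines); it crosses the y-axis at the gridline y = 1.
3. Putting this together gives p.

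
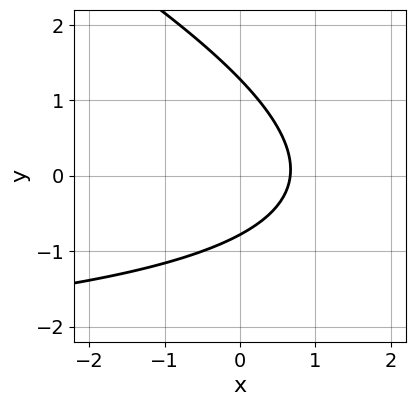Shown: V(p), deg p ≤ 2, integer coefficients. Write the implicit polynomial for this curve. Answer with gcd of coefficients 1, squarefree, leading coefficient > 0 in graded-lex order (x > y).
deg p = 2. No degree-1 curve has this shape.
Matching integer coefficients to the picture gives p.

x*y + 2*y^2 + 3*x - y - 2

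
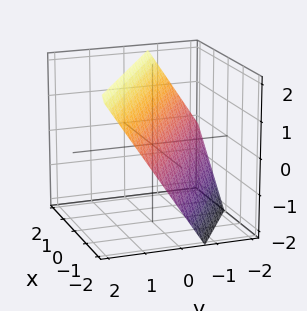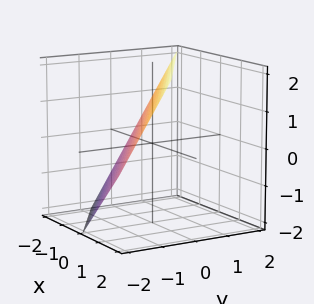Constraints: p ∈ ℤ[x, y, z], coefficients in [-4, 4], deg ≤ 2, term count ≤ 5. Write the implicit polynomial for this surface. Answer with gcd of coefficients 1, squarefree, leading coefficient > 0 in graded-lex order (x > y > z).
2*x + 3*y - 2*z + 2

First, deg p = 1. Every cross-section is a straight line — this is a plane.
Next, reading off the gridlines: it crosses the x-axis at the gridline x = -1; one z-axis crossing is at z = 1.
Finally, these observations pin down the coefficients.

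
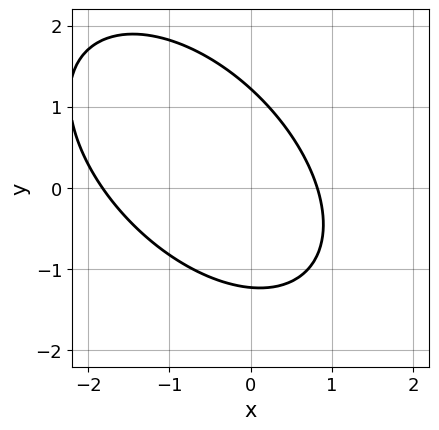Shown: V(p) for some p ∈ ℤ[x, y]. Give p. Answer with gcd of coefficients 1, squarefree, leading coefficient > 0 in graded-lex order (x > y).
deg p = 2. A generic line meets the curve in up to 2 points.
Solving for integer coefficients yields p as stated.

2*x^2 + 2*x*y + 2*y^2 + 2*x - 3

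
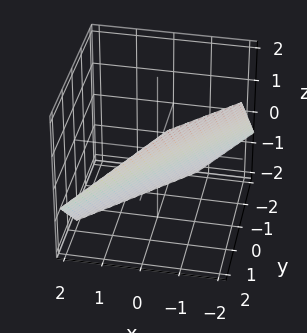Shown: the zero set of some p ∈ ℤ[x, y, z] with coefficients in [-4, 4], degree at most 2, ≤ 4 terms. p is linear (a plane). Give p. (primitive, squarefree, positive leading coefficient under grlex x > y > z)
3*x - 3*y + 3*z + 2

First, degree: every cross-section is a straight line — this is a plane, so deg p = 1.
Finally, putting this together gives p.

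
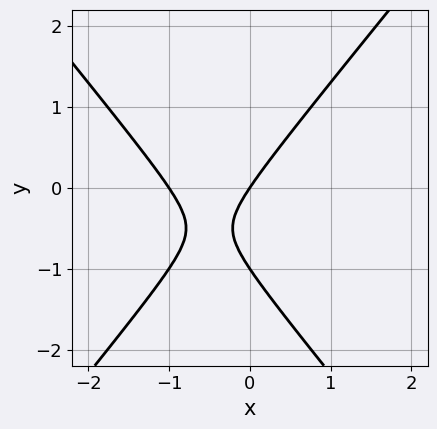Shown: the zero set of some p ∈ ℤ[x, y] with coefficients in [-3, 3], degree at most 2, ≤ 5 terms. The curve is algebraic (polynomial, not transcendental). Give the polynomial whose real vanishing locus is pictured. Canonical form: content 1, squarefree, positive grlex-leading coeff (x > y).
(a) Degree: the shape is more complex than any degree-1 curve, so deg p = 2.
(b) Against the integer gridlines: the x-axis gridline crossings are at x ∈ {-1, 0}; among the integer gridlines, it crosses the y-axis at y ∈ {-1, 0}.
(c) These observations pin down the coefficients.

3*x^2 - 2*y^2 + 3*x - 2*y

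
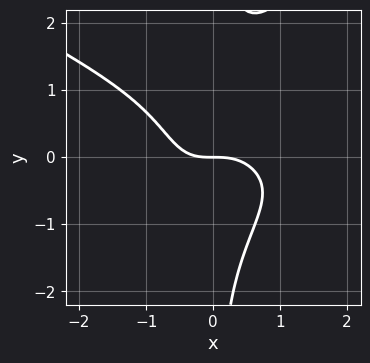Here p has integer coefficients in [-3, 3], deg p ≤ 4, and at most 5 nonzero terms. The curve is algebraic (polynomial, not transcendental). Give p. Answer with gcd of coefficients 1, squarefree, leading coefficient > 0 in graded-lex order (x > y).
x^4 - 3*x^2*y^2 + 2*x*y^3 - 3*x^3 - 3*y

1. The degree is 4 — the shape is more complex than any degree-3 curve.
2. Observable constraints: it meets the x-axis at x = 0 (among the integer gridlines); it meets the y-axis at y = 0 (among the integer gridlines).
3. Fitting integer coefficients to these (and the overall shape) gives p.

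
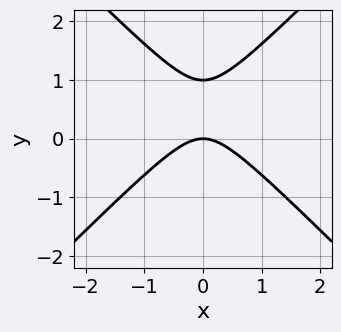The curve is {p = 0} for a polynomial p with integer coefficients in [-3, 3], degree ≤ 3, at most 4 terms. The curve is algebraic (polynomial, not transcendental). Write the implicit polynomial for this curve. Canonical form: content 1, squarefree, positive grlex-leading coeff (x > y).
Degree: a generic line meets the curve in up to 2 points, so deg p = 2.
Symmetries: it's symmetric under x → −x, forcing even powers of x.
Against the integer gridlines: it crosses the x-axis at the gridline x = 0; among the integer gridlines, it crosses the y-axis at y ∈ {0, 1}.
These observations pin down the coefficients.

x^2 - y^2 + y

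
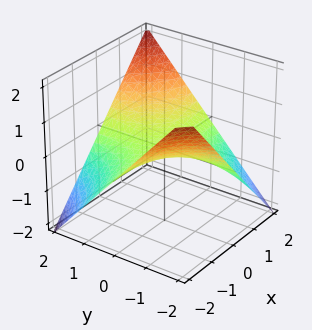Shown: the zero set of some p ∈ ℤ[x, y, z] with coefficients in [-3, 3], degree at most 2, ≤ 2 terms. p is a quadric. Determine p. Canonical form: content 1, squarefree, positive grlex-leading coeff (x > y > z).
First, the degree is 2 — a hyperbolic paraboloid; a quadric.
Next, reading off the gridlines: it meets the z-axis at z = 0 (among the integer gridlines); every point of the y-axis in the box is on the surface.
Finally, the integer polynomial consistent with all of this is the stated p.

x*y - 2*z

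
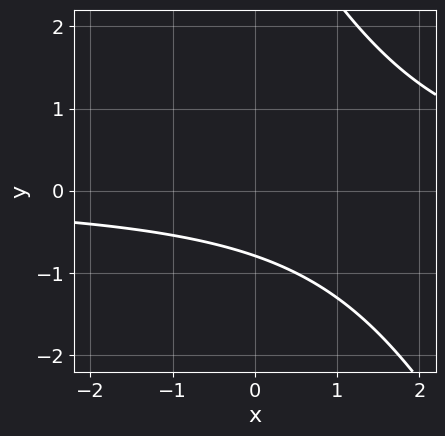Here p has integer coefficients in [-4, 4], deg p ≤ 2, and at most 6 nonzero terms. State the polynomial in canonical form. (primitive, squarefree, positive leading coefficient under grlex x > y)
2*x*y + y^2 - 3*y - 3

(a) Degree: no degree-1 curve has this shape, so deg p = 2.
(b) From the axis intercepts and sections: no x-intercept at any integer in the box.
(c) Matching integer coefficients to the picture gives p.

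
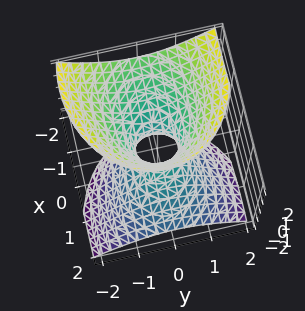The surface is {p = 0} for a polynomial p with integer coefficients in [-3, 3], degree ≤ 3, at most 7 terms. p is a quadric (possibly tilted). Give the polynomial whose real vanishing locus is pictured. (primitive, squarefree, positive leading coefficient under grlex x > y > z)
First, deg p = 2. No degree-1 surface has this shape.
Next, from the axis intercepts and sections: the surface avoids every integer z-axis point in the box.
Finally, matching integer coefficients to the picture gives p.

2*x^2 + 3*x*z + 3*y^2 - 2*z^2 - 1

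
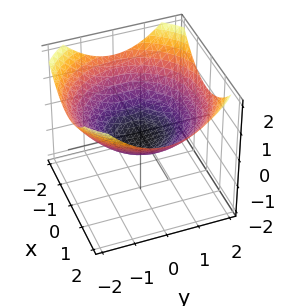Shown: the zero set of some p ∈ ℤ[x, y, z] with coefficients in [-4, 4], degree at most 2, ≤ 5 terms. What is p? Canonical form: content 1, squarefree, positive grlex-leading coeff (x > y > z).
x^2 + y^2 - 3*z - 1

(a) deg p = 2. A generic line meets the surface in up to 2 points.
(b) Symmetry: the surface is invariant under rotation about z: p = q(x² + y², z).
(c) From the axis intercepts and sections: among the integer gridlines, it crosses the y-axis at y ∈ {-1, 1}; the x-axis gridline crossings are at x ∈ {-1, 1}; a circular section at z = 0 has radius exactly 1.
(d) The integer polynomial consistent with all of this is the stated p.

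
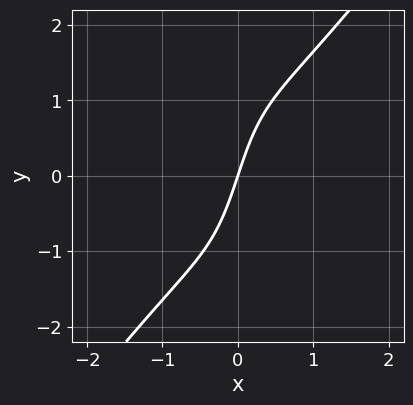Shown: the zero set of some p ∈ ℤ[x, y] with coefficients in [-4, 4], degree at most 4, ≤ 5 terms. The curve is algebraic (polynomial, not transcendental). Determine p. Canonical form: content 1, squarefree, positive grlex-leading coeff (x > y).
3*x^3 - x^2*y - x*y^2 + 3*x - y

1. The degree is 3 — the shape is more complex than any degree-2 curve.
2. Observable constraints: it meets the y-axis at y = 0 (among the integer gridlines); it meets the x-axis at x = 0 (among the integer gridlines).
3. Assembling these constraints gives the stated polynomial.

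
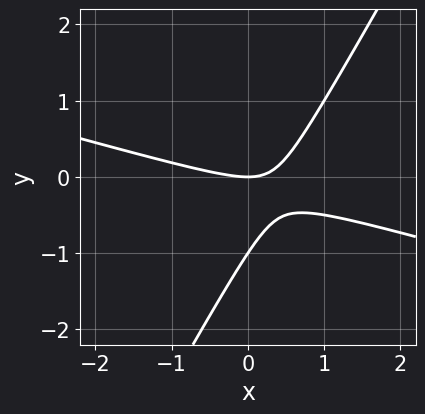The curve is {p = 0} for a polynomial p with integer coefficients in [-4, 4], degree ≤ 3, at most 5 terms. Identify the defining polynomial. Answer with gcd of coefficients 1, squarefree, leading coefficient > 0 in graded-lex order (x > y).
x^2 + 3*x*y - 2*y^2 - 2*y

First, deg p = 2. No degree-1 curve has this shape.
Then, from the visible intercepts: one x-axis crossing is at x = 0; the y-axis gridline crossings are at y ∈ {-1, 0}.
Finally, matching integer coefficients to the picture gives p.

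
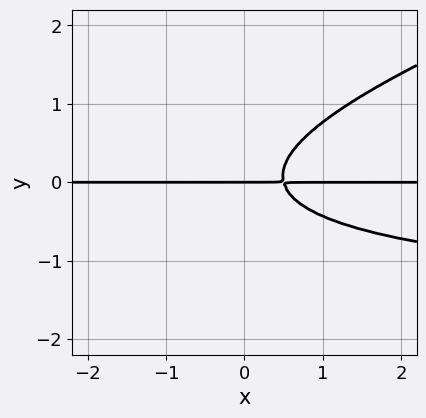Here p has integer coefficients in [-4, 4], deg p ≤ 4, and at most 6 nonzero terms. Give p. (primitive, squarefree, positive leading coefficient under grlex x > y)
x*y^2 - 3*y^3 + 2*x*y - y

deg p = 3. No degree-2 curve has this shape.
Checking where it meets the axes: it meets the y-axis at y = 0 (among the integer gridlines); every point of the x-axis in the box is on the curve.
Solving for integer coefficients yields p as stated.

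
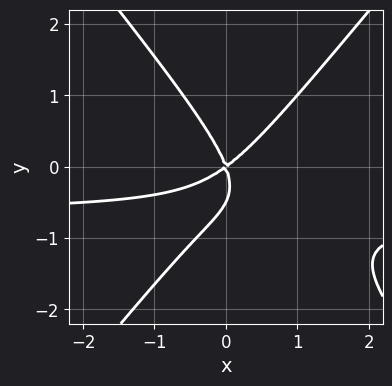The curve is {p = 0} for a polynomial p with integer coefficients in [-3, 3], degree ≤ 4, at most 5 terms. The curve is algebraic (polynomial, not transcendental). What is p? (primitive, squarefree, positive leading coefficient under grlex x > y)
3*x^2*y - 2*y^3 + 2*x^2 - 2*x*y - y^2

deg p = 3. No degree-2 curve has this shape.
Reading off the gridlines: one y-axis crossing is at y = 0; one x-axis crossing is at x = 0.
These observations pin down the coefficients.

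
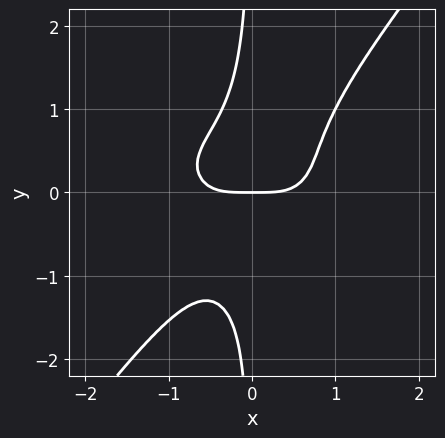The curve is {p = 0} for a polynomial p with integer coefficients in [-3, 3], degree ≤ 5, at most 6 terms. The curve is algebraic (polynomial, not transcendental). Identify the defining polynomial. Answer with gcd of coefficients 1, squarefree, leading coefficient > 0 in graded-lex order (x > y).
x^4 + 2*x^2*y^2 - 2*x*y^3 - y

deg p = 4.
Observable constraints: it crosses the x-axis at the gridline x = 0; one y-axis crossing is at y = 0.
These observations pin down the coefficients.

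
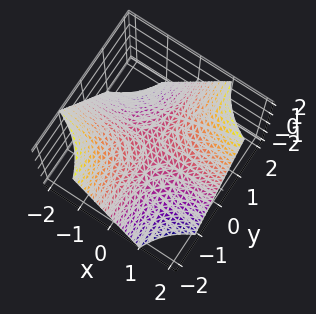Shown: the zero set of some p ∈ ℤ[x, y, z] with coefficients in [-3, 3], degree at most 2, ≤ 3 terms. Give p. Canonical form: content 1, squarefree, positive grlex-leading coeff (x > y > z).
x*y - z

(a) Degree: a saddle surface; a quadric, so deg p = 2.
(b) Reading off the gridlines: every point of the y-axis in the box is on the surface; it meets the z-axis at z = 0 (among the integer gridlines).
(c) Solving for integer coefficients yields p as stated.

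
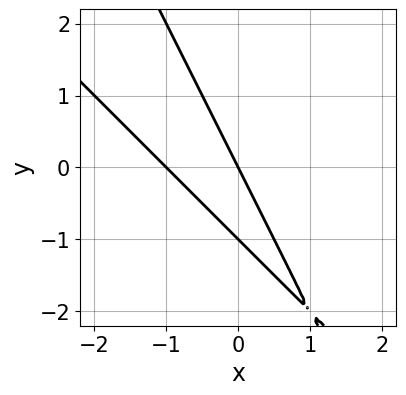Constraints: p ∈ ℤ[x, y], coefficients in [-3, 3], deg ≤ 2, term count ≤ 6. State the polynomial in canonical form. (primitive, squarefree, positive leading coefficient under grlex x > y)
2*x^2 + 3*x*y + y^2 + 2*x + y

Degree: a generic line meets the curve in up to 2 points, so deg p = 2.
From the visible intercepts: the x-axis gridline crossings are at x ∈ {-1, 0}; among the integer gridlines, it crosses the y-axis at y ∈ {-1, 0}.
Together with the visible shape, these determine p as stated.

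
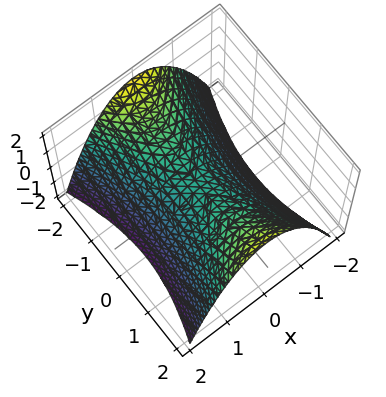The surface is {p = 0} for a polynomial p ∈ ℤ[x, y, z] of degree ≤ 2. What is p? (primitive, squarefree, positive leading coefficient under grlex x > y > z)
First, degree: a saddle surface; a quadric, so deg p = 2.
Then, symmetries: it's symmetric under x → −x, forcing even powers of x; the y ↦ −y reflection is a symmetry, so y appears only in even powers.
Then, against the integer gridlines: it crosses the x-axis at the gridline x = 0; one z-axis crossing is at z = 0; it crosses the y-axis at the gridline y = 0.
Finally, putting this together gives p.

3*x^2 - y^2 + 3*z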